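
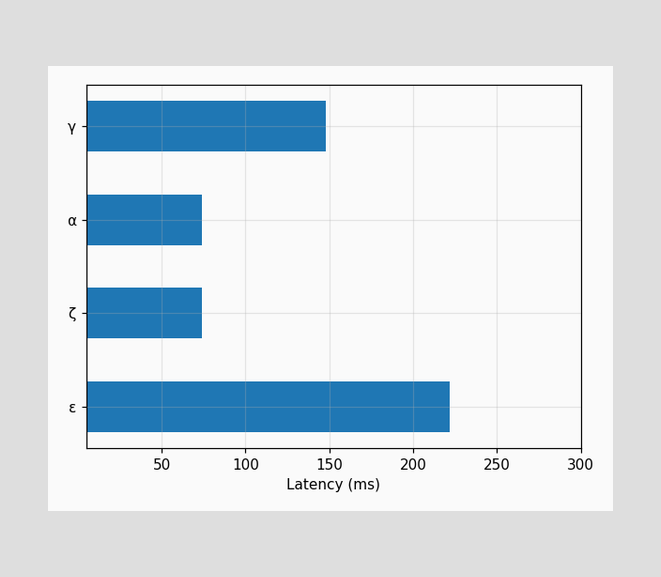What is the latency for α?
74ms

Reading along the chart's x-axis, the α bar reaches 74ms.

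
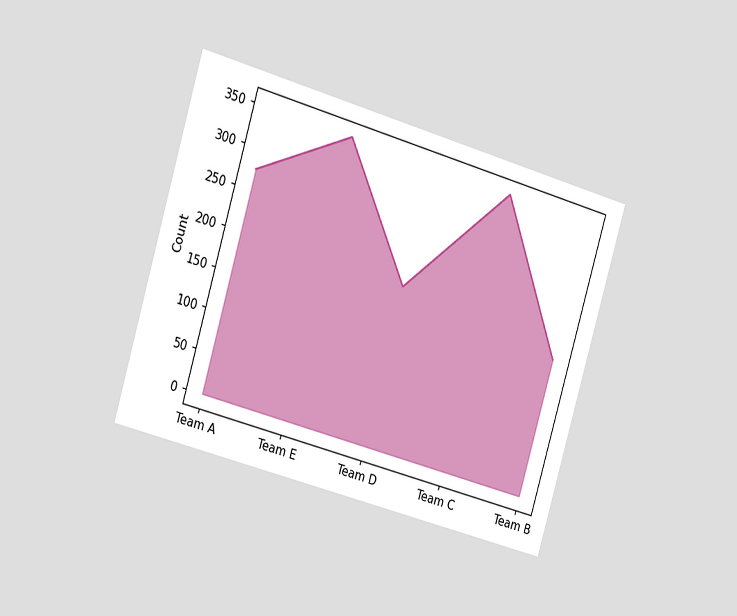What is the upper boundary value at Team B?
175

The chart is tilted about 16° clockwise and viewed slightly from the left. At Team B the upper boundary is at 175.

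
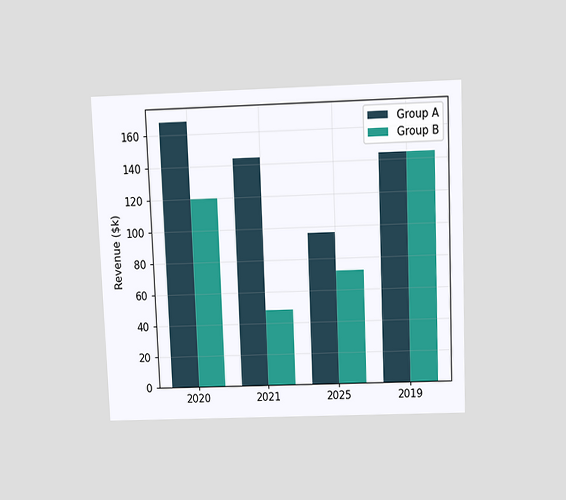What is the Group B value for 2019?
$144k

The chart is tilted about 2° counter-clockwise and viewed slightly from above. The Group B bar at 2019 reaches $144k on the y-axis.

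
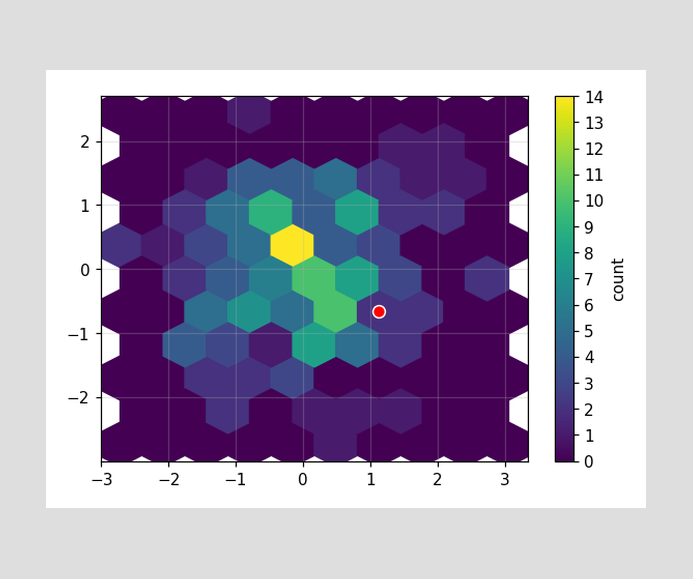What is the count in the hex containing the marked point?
2

The marked hex reads 2 on the colorbar.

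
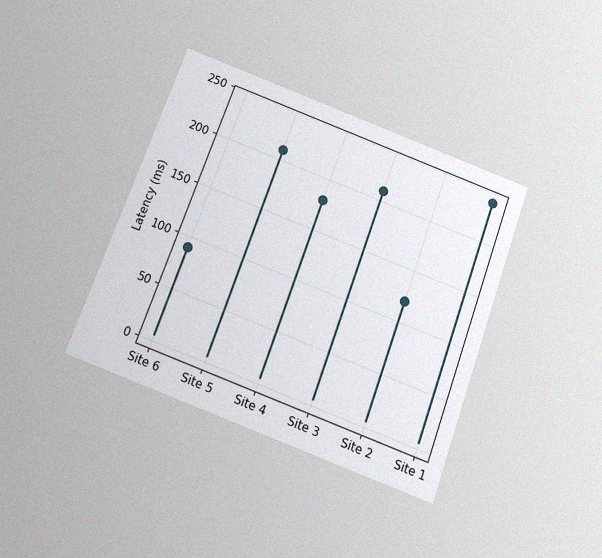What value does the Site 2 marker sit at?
120ms

The chart is tilted about 20° clockwise and viewed slightly from below, with some photo noise. The Site 2 marker sits at 120ms.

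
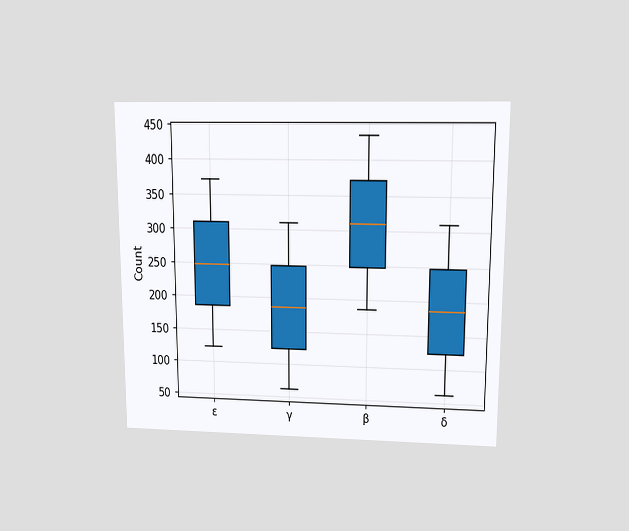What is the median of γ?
The chart is viewed at a slight angle. The median line in the γ box sits at 186.

186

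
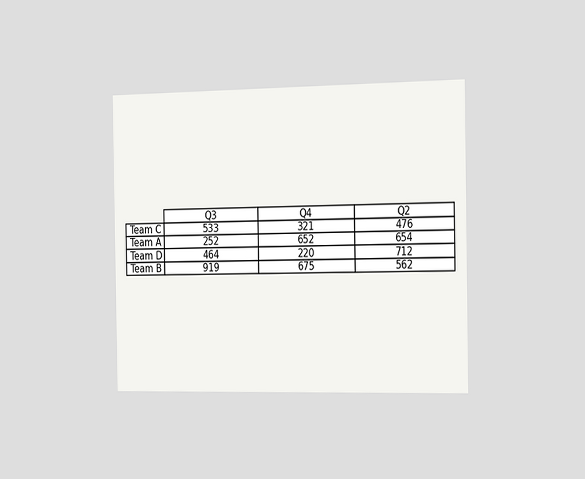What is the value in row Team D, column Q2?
The chart is viewed slightly from the right. The (Team D, Q2) cell reads 712.

712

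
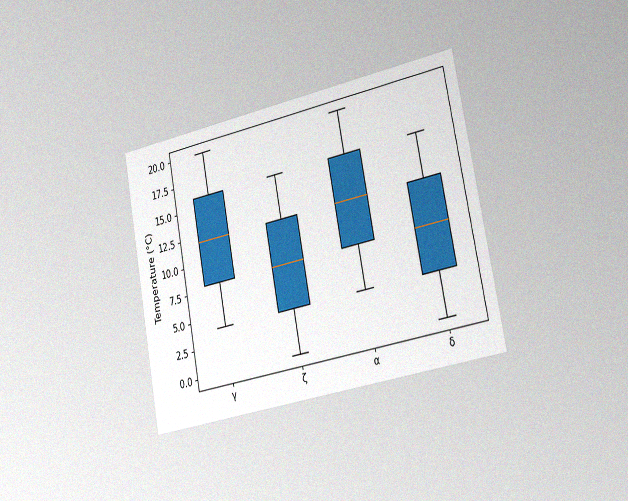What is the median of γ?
The chart is tilted about 11° counter-clockwise and viewed slightly from the right, with some photo noise. The median line in the γ box sits at 12°C.

12°C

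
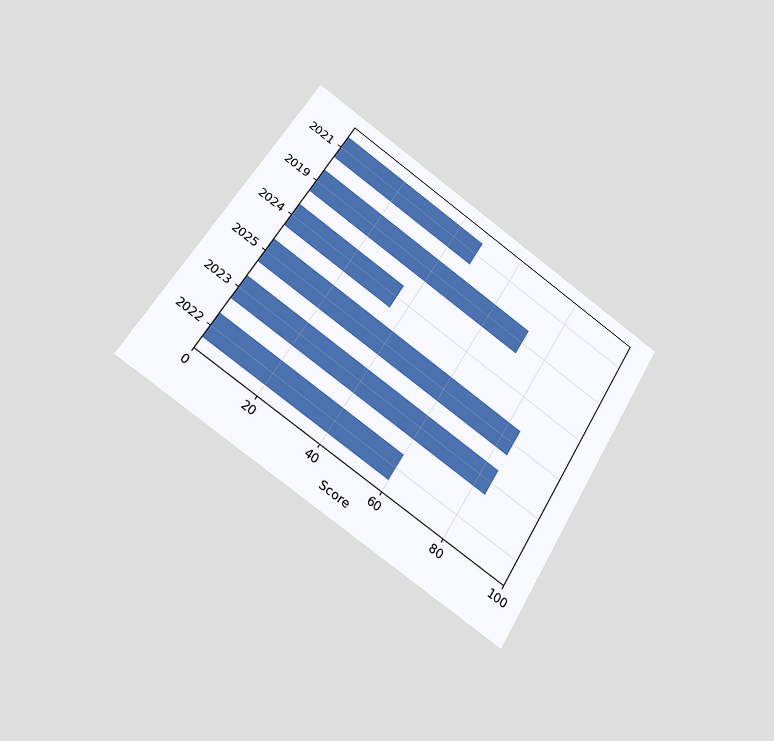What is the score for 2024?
The chart is tilted about 31° clockwise and viewed at a slight angle. Reading along the chart's x-axis, the 2024 bar reaches 36.

36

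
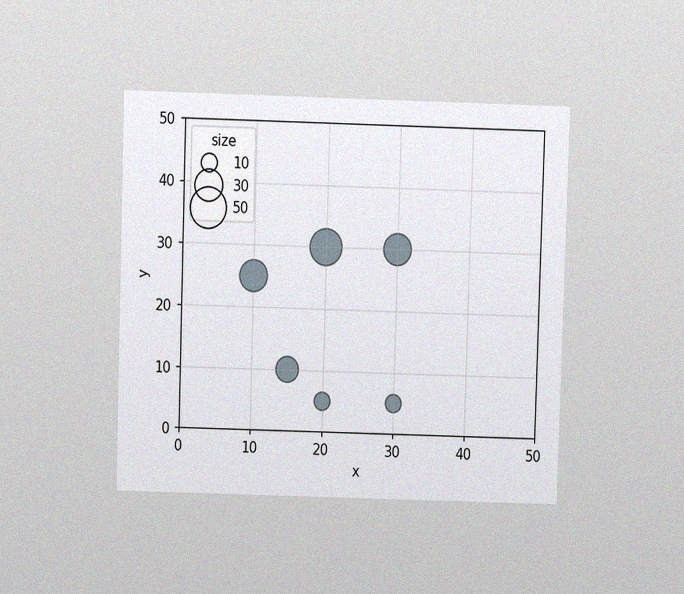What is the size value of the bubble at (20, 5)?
10

The chart is viewed at a slight angle, with some photo noise. Matching the bubble at (20, 5) against the size legend gives 10.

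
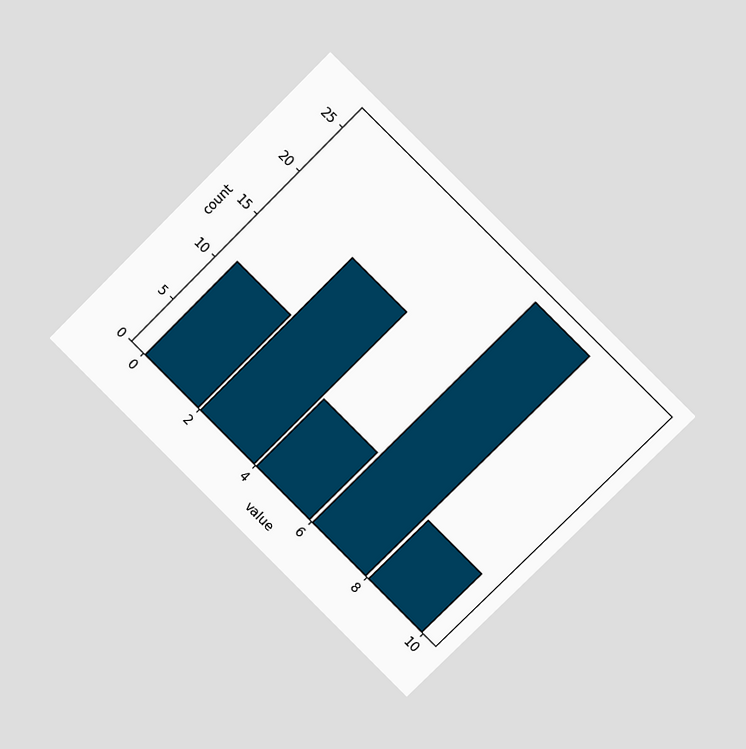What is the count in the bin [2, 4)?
The chart is tilted about 45° clockwise and viewed at a slight angle. The [2, 4) bin has height 18.

18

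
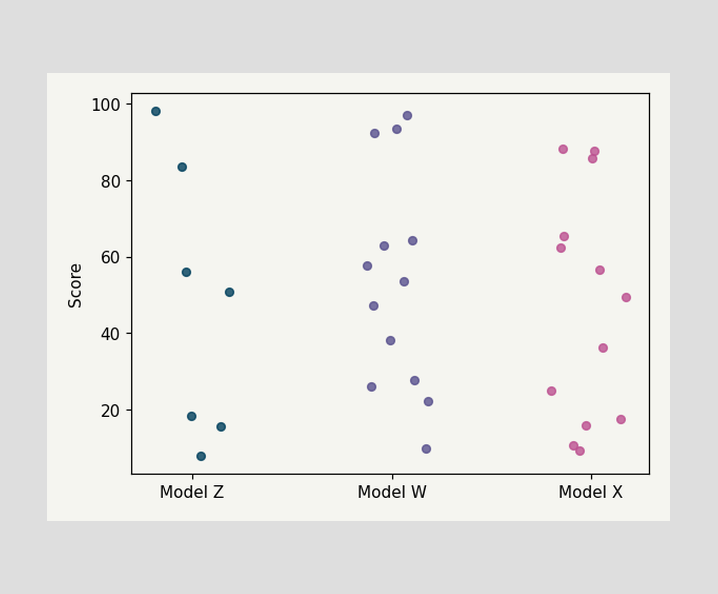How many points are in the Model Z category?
7

Counting the markers in the Model Z column gives 7.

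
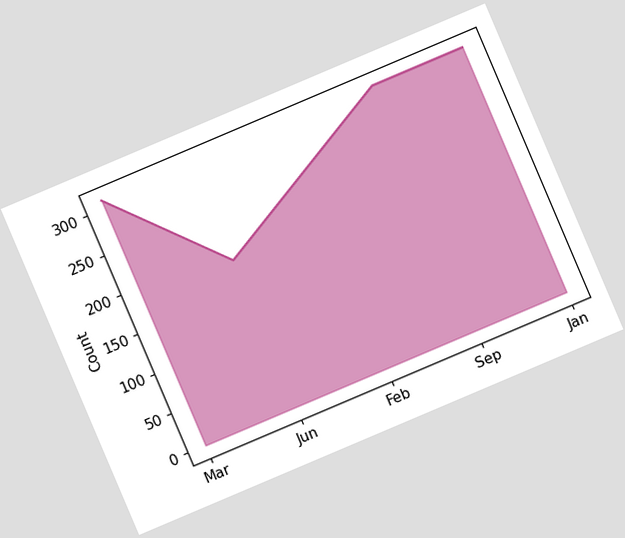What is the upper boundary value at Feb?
The chart is tilted about 23° counter-clockwise. At Feb the upper boundary is at 248.

248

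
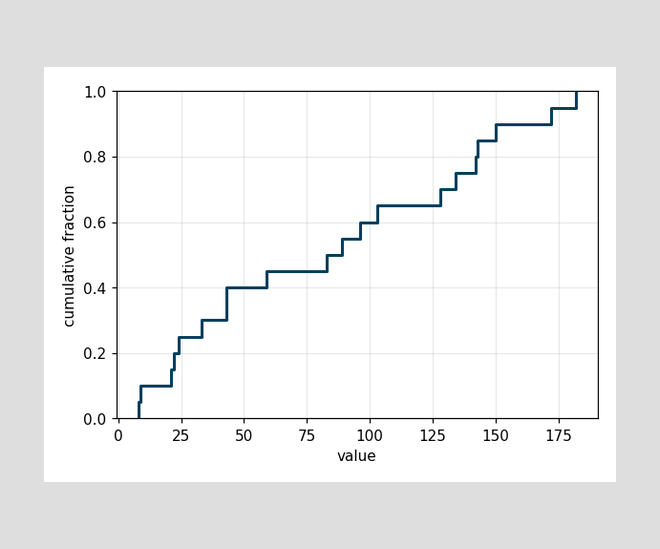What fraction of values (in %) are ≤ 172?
95%

At x=172 the ECDF step is at 95%.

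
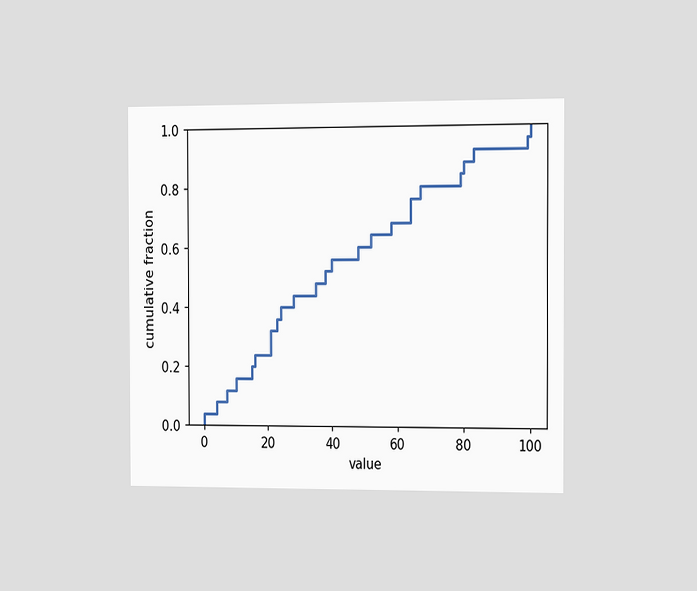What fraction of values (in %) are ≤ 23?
The chart is viewed slightly from the right. At x=23 the ECDF step is at 36%.

36%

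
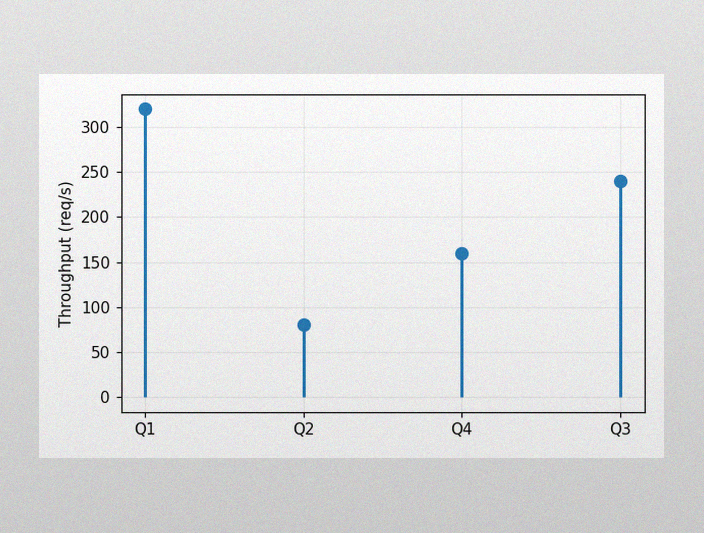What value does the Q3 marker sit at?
The image has some photo noise and uneven lighting. The Q3 marker sits at 240req/s.

240req/s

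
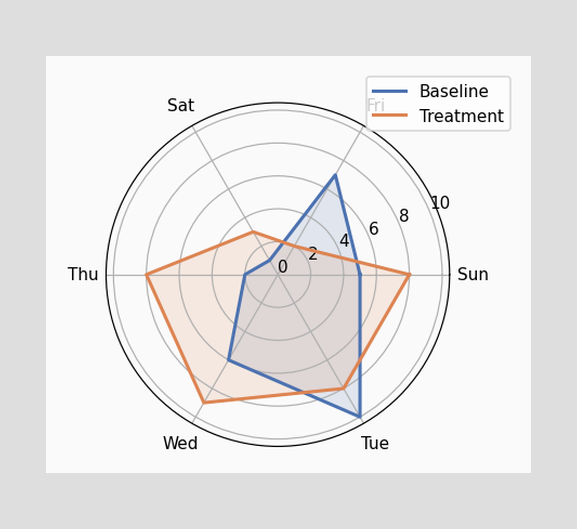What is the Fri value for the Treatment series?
2

On the Fri axis, Treatment reaches 2.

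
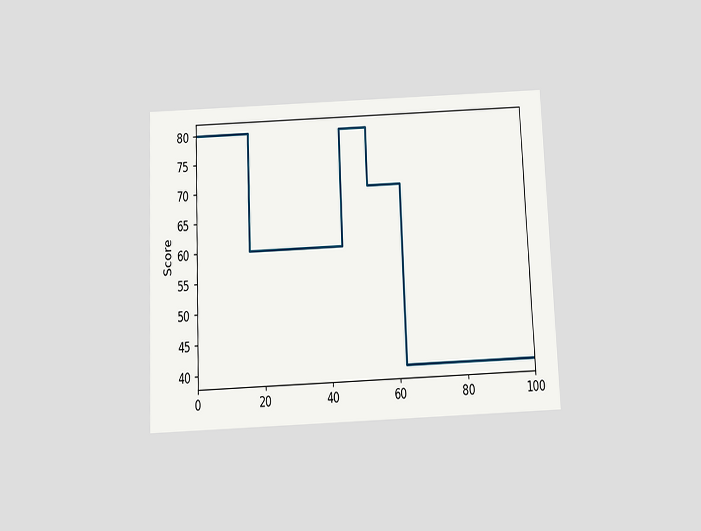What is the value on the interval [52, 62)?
70

The chart is tilted about 2° counter-clockwise and viewed slightly from below. On [52, 62) the step sits at 70.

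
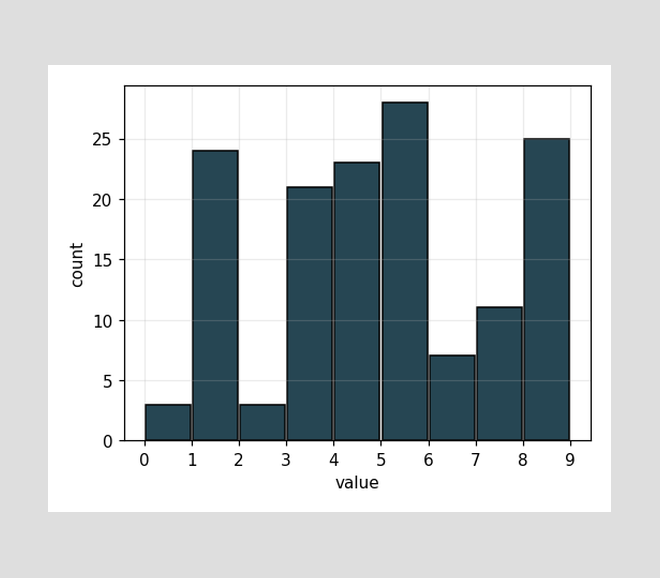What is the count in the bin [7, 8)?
11

The [7, 8) bin has height 11.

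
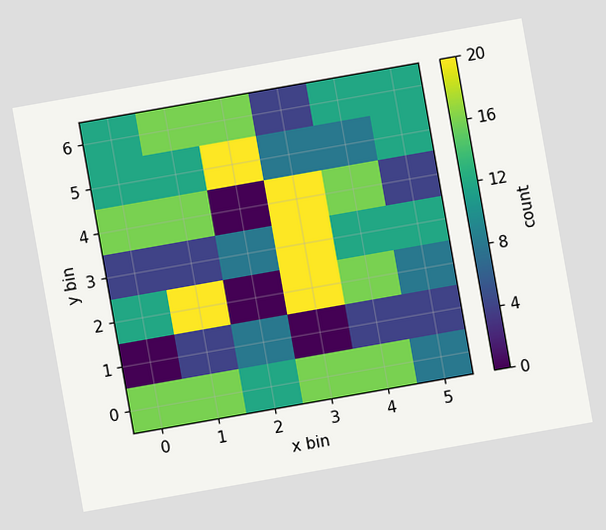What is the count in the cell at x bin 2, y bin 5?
20

The chart is tilted about 10° counter-clockwise. Matching the cell (2, 5) against the colorbar gives 20.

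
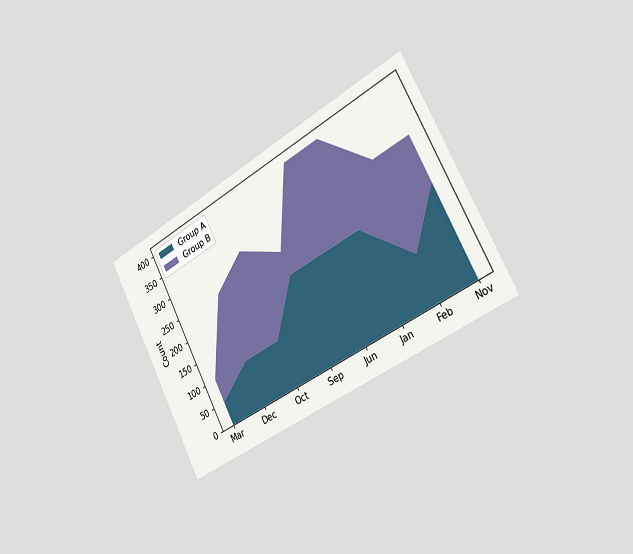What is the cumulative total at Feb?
300

The chart is tilted about 28° counter-clockwise and viewed slightly from the right. The stacked total at Feb reaches 300.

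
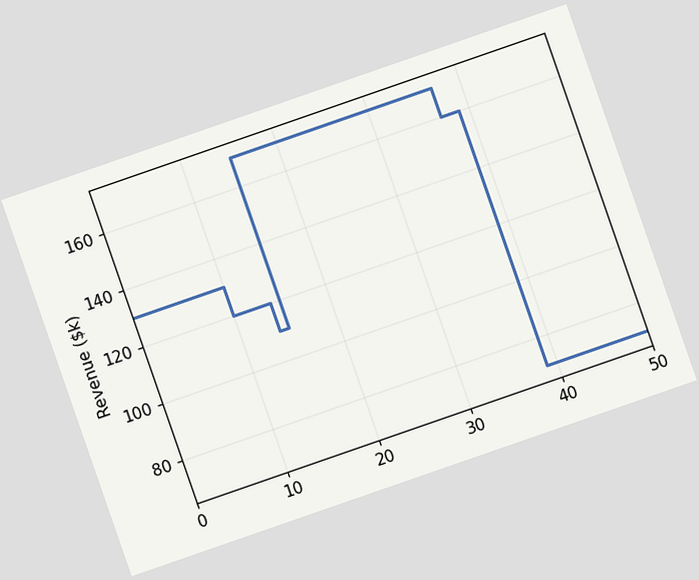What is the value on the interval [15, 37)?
$170k

The chart is tilted about 19° counter-clockwise. On [15, 37) the step sits at $170k.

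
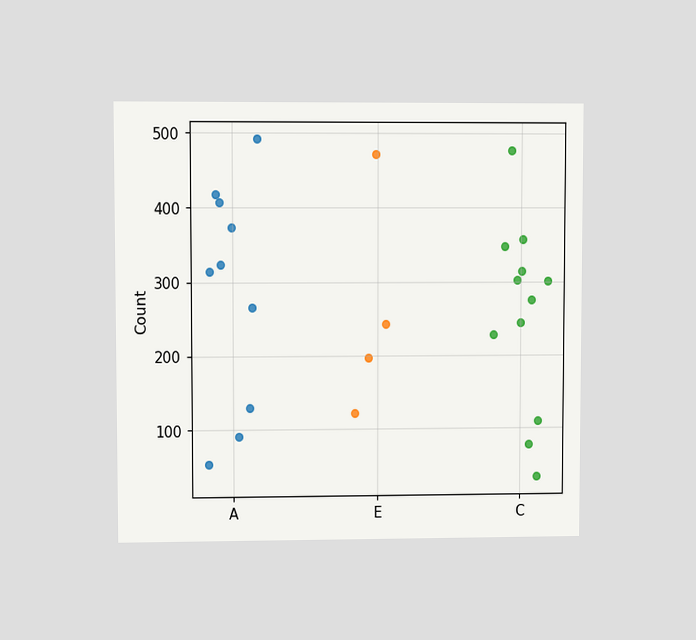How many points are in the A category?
10

The chart is viewed at a slight angle. Counting the markers in the A column gives 10.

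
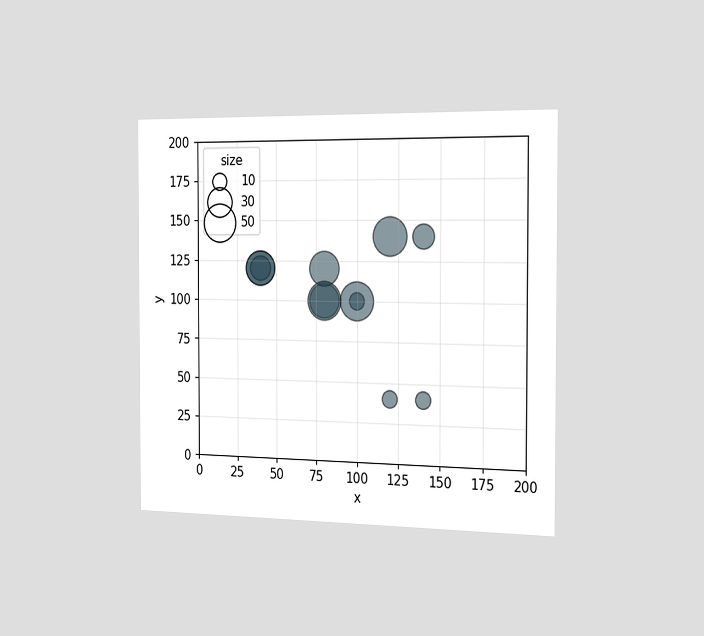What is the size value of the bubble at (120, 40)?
The chart is viewed slightly from the right. Matching the bubble at (120, 40) against the size legend gives 10.

10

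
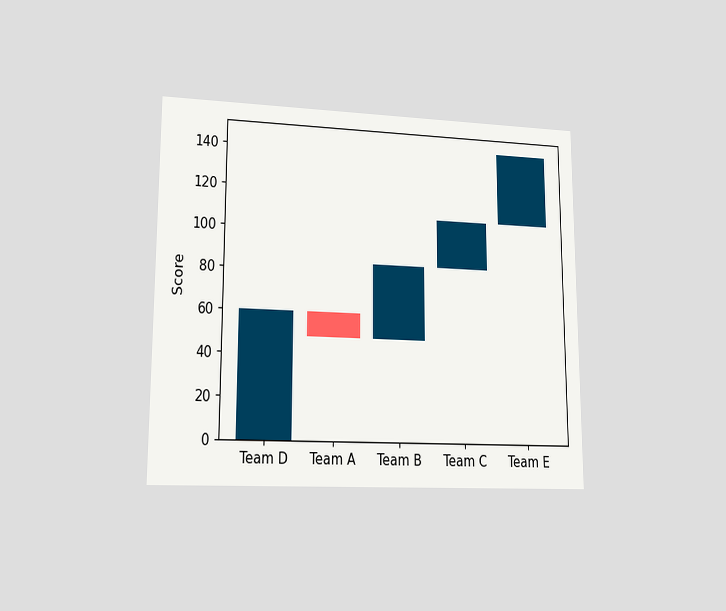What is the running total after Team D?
The chart is viewed at a slight angle. After Team D the running total reaches 60.

60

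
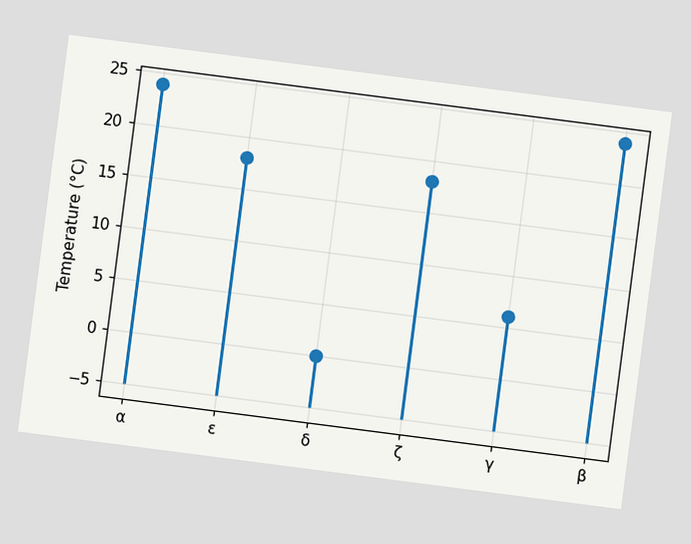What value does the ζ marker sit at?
18°C

The chart is tilted about 7° clockwise. The ζ marker sits at 18°C.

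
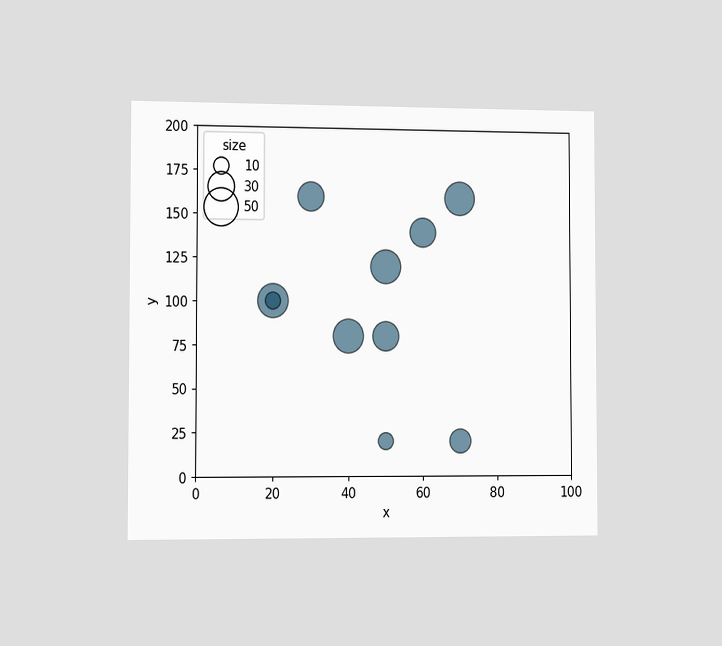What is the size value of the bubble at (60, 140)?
The chart is viewed slightly from the left. Matching the bubble at (60, 140) against the size legend gives 30.

30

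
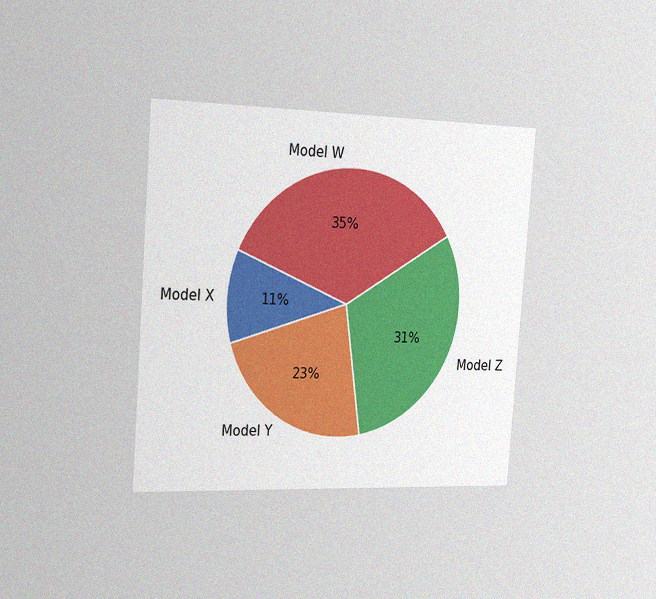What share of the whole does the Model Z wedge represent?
The chart is tilted about 4° clockwise and viewed slightly from the left, with some photo noise. The Model Z slice takes up 31% of the pie.

31%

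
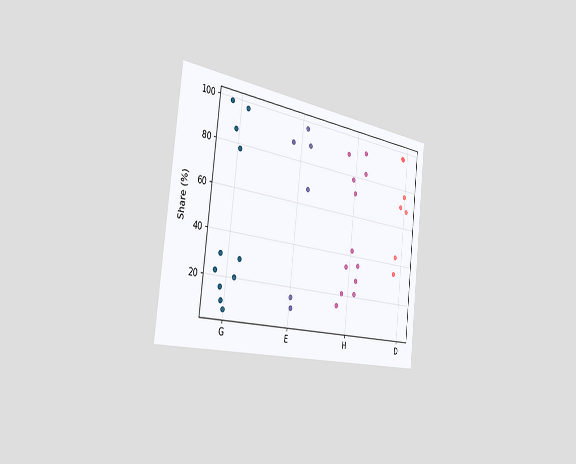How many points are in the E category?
6

The chart is tilted about 7° clockwise and viewed slightly from the left. Counting the markers in the E column gives 6.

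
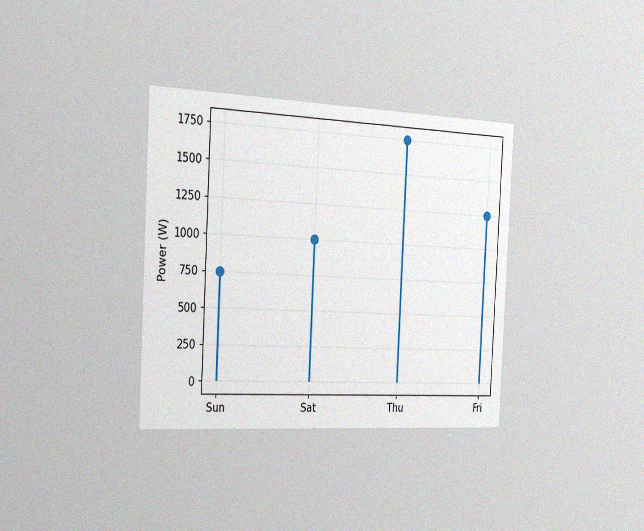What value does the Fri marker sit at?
1250W

The chart is tilted about 3° clockwise and viewed slightly from the left, with some photo noise. The Fri marker sits at 1250W.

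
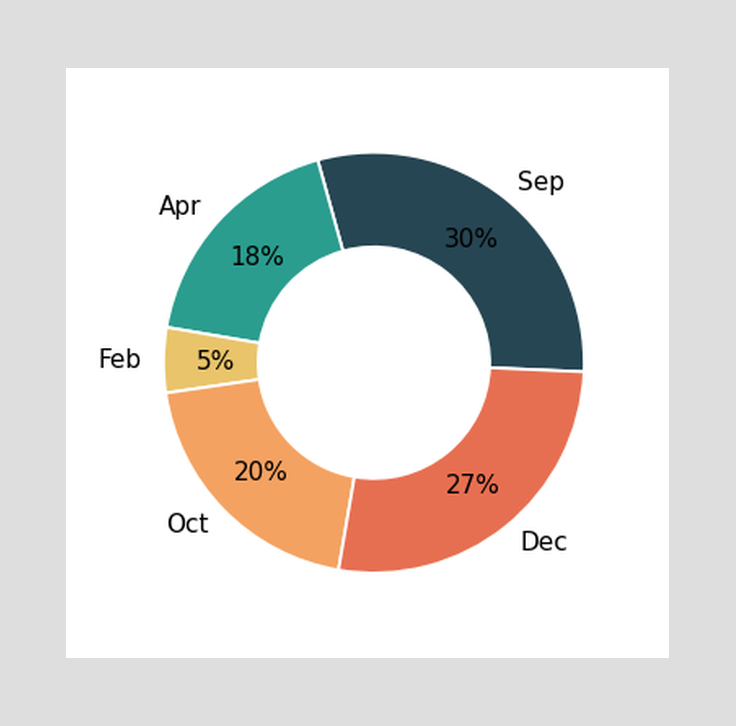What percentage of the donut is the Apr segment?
The Apr segment takes up 18% of the ring.

18%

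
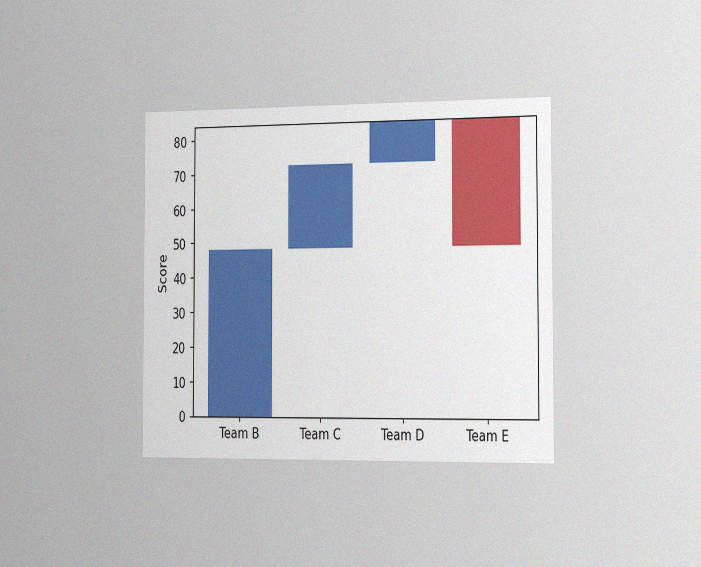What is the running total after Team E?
48

The chart is viewed slightly from the right, with some photo noise. After Team E the running total reaches 48.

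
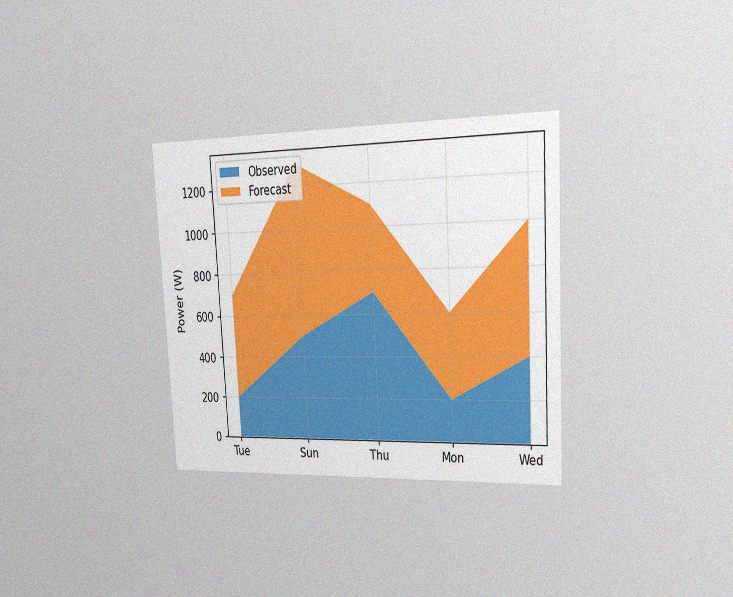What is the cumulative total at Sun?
1300W

The chart is tilted about 3° counter-clockwise and viewed slightly from the right, with some photo noise. The stacked total at Sun reaches 1300W.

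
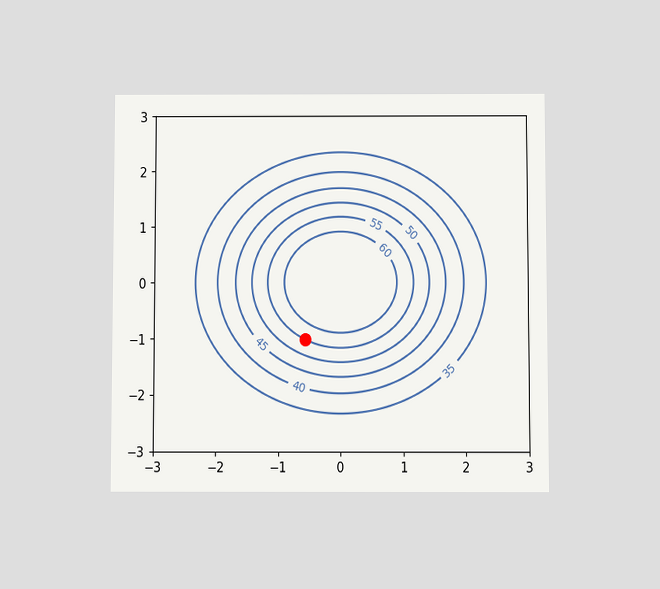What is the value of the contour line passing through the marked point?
The chart is viewed slightly from below. The marked point sits on the contour labelled 55.

55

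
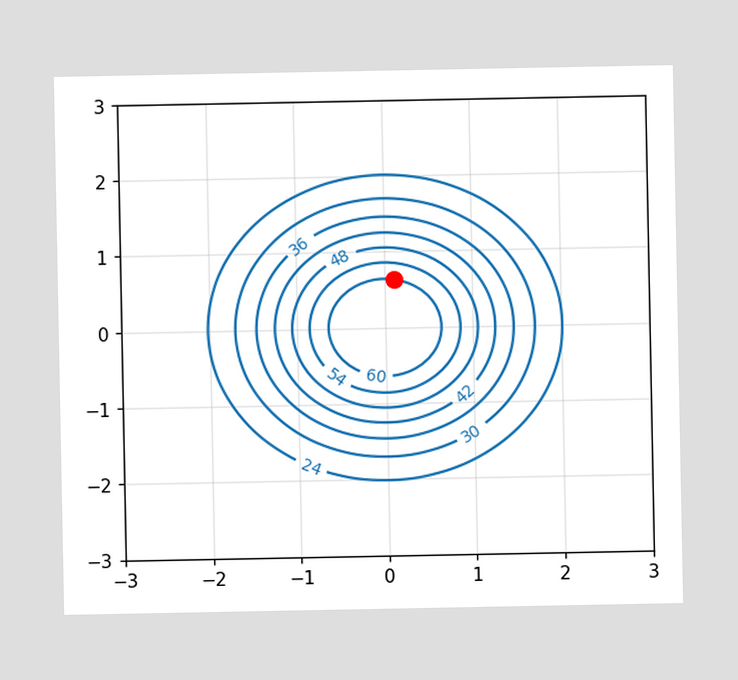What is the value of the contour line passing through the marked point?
The marked point sits on the contour labelled 60.

60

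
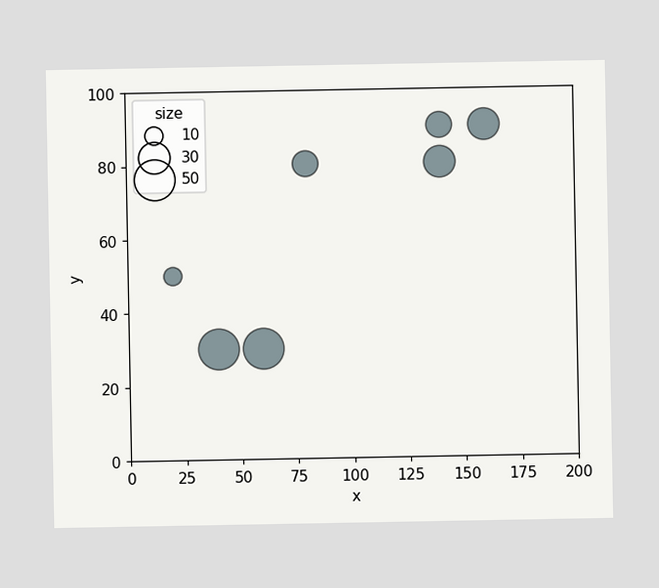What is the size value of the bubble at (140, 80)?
Matching the bubble at (140, 80) against the size legend gives 30.

30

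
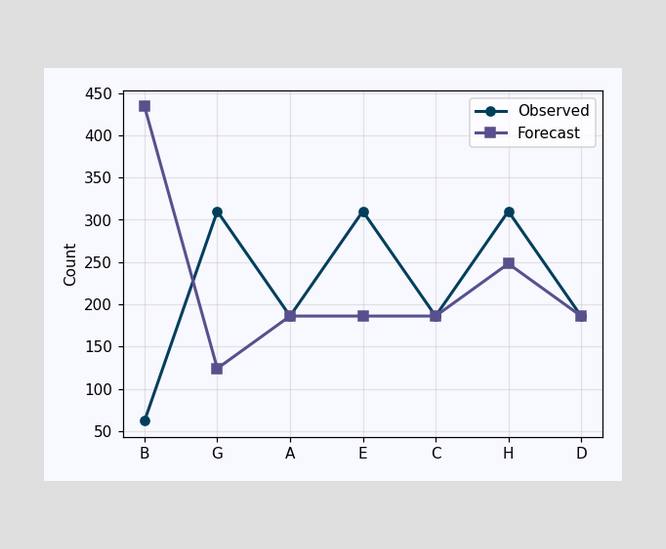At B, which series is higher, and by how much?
Forecast, by 372

At B, Forecast sits above the other line by 372.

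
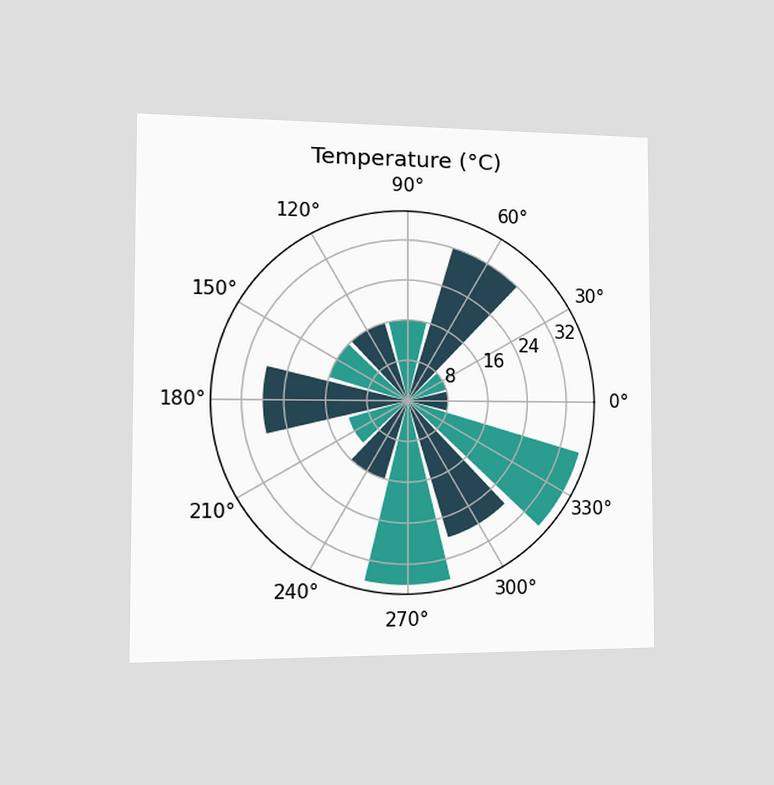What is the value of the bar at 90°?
16°C

The chart is viewed slightly from the left. The bar at 90° reaches 16°C on the radial axis.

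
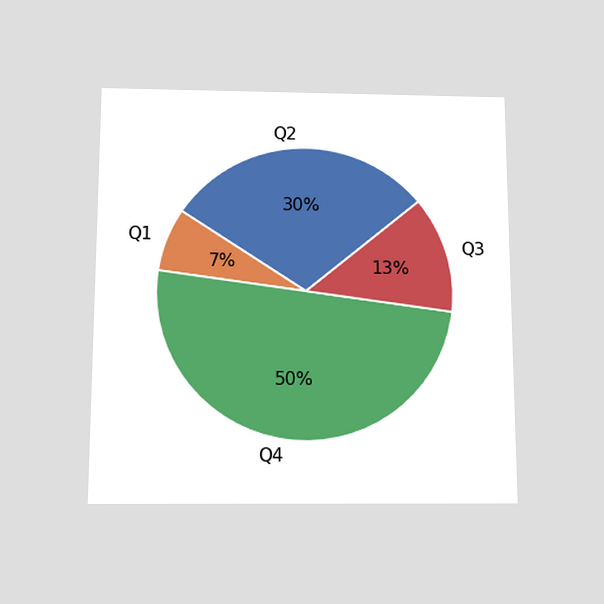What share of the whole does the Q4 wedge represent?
The chart is viewed slightly from below. The Q4 slice takes up 50% of the pie.

50%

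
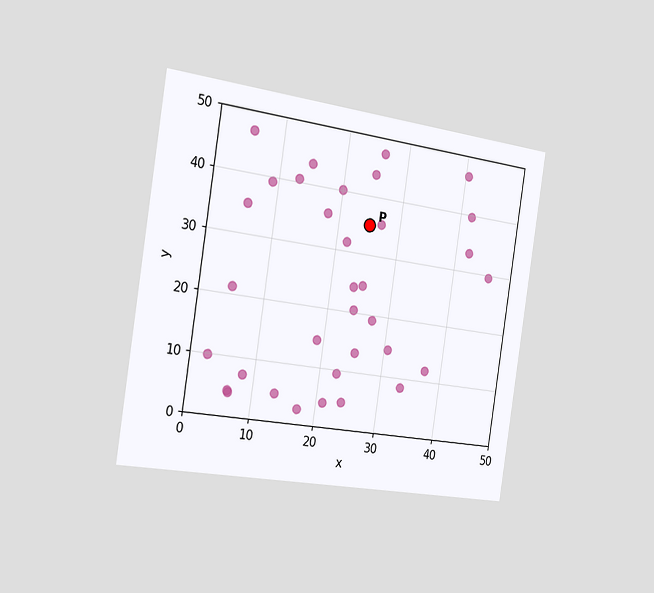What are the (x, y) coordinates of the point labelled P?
The chart is tilted about 9° clockwise and viewed slightly from the left. Following the gridlines from P to each axis, P sits at (25, 35).

(25, 35)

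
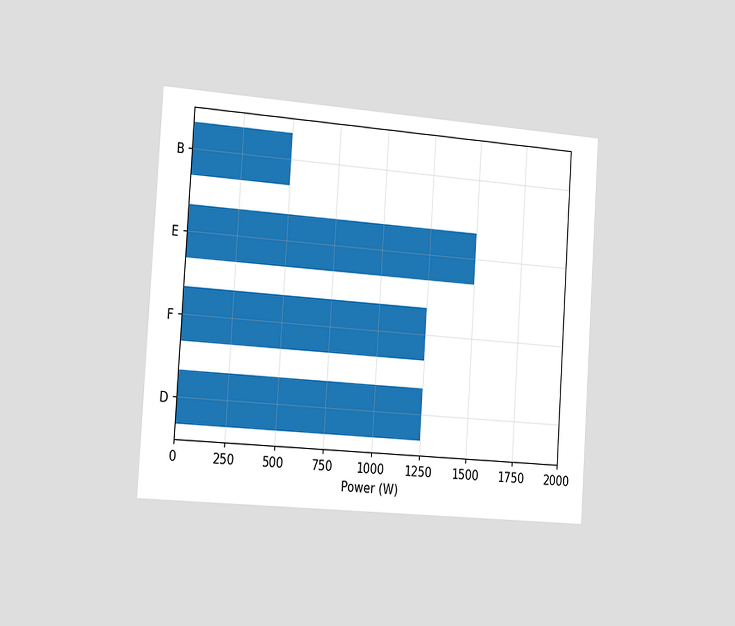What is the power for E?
1500W

The chart is tilted about 4° clockwise and viewed slightly from the left. Reading along the chart's x-axis, the E bar reaches 1500W.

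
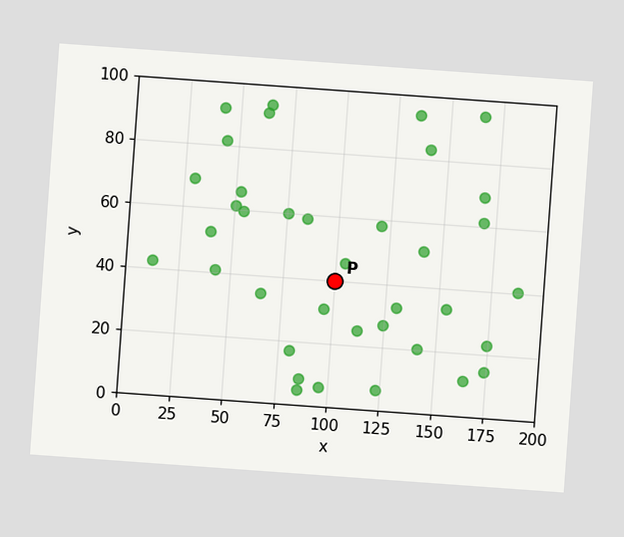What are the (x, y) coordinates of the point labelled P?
(100, 40)

The chart is tilted about 4° clockwise. Following the gridlines from P to each axis, P sits at (100, 40).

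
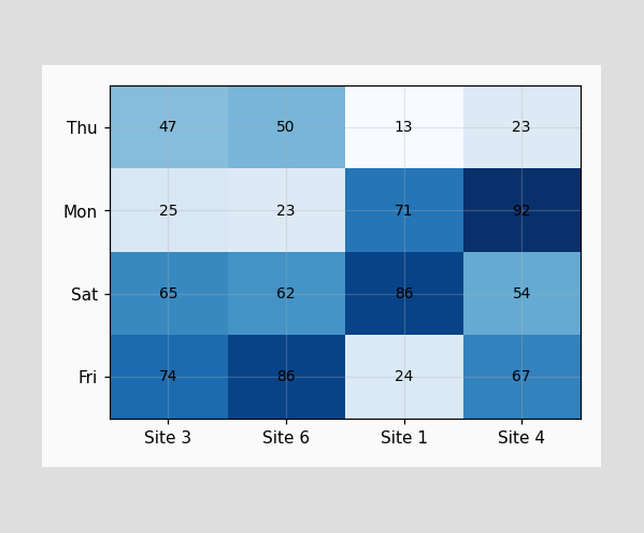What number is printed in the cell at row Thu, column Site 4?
The (Thu, Site 4) cell reads 23.

23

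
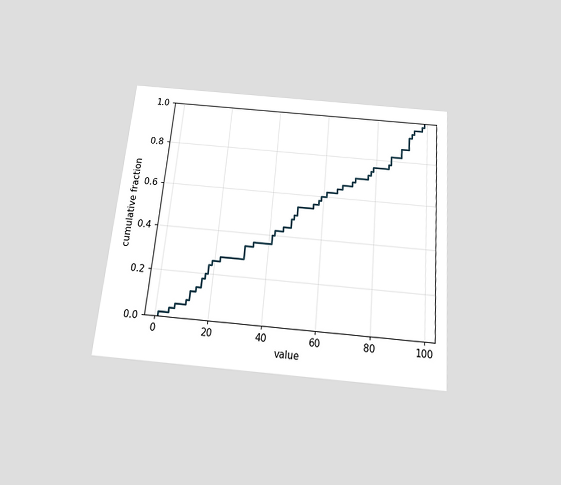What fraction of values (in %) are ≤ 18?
The chart is tilted about 5° clockwise and viewed slightly from below. At x=18 the ECDF step is at 24%.

24%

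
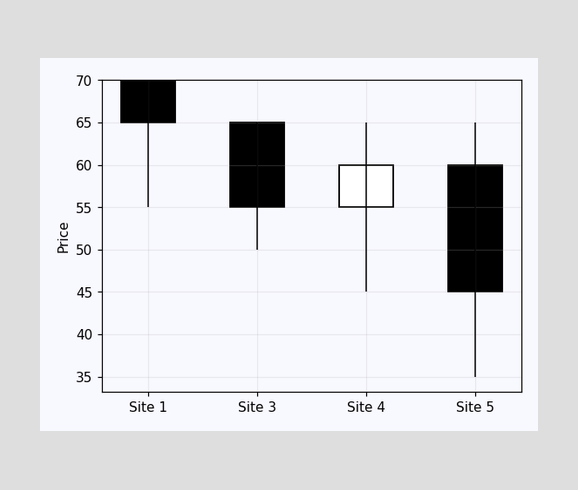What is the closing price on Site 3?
The Site 3 candle closes at 55.

55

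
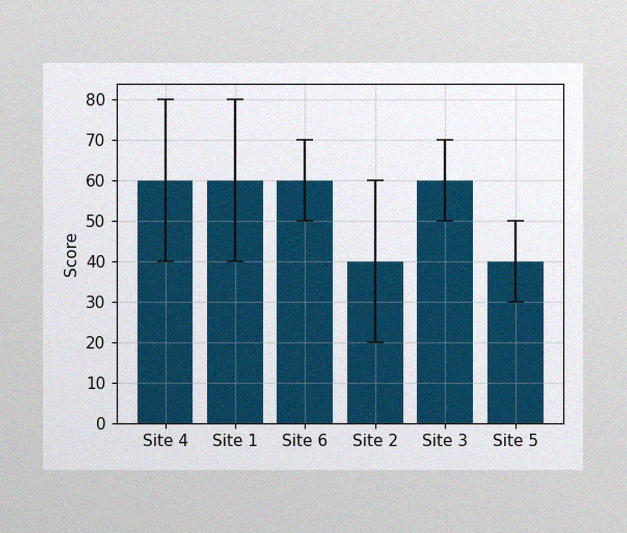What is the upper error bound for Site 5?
The image has some photo noise and uneven lighting. The Site 5 bar's upper whisker reaches 50.

50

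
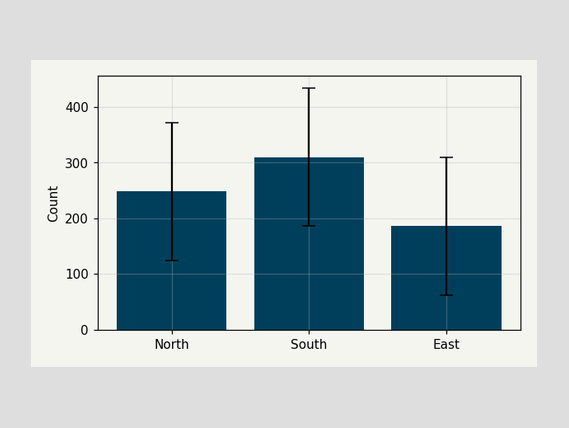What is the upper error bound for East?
310

The East bar's upper whisker reaches 310.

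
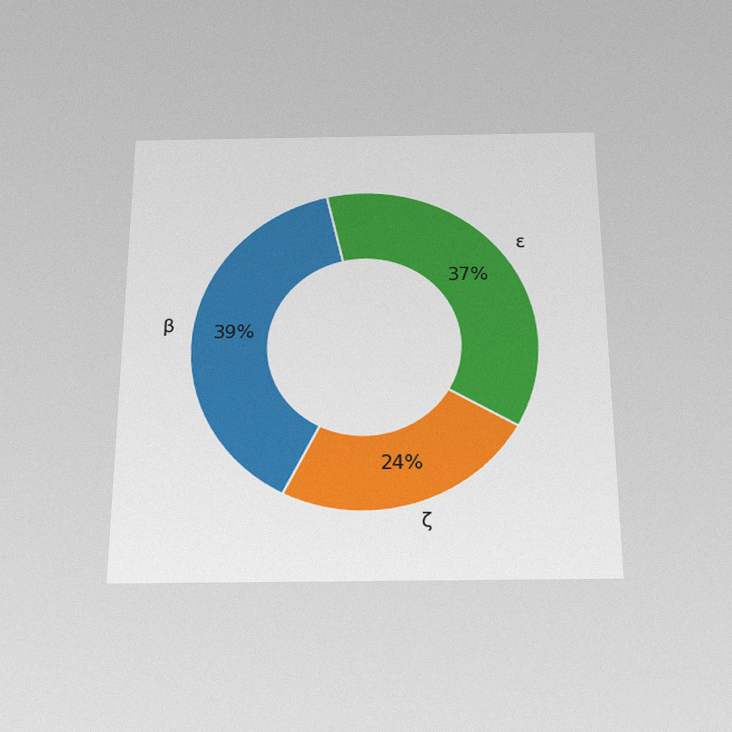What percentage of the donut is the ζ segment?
24%

The chart is viewed slightly from below, with some photo noise. The ζ segment takes up 24% of the ring.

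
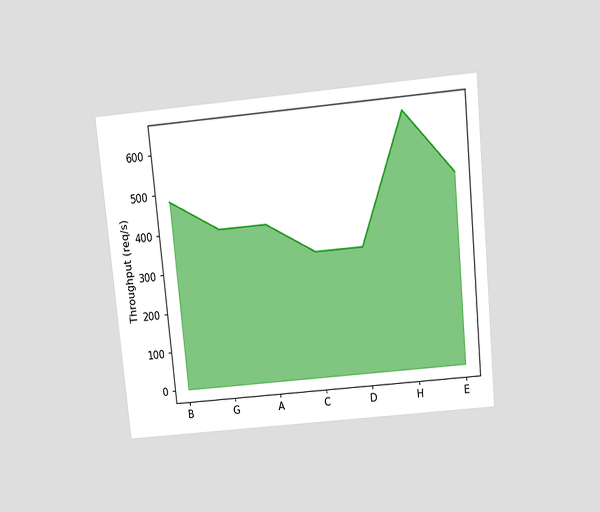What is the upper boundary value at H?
640req/s

The chart is tilted about 6° counter-clockwise and viewed slightly from above. At H the upper boundary is at 640req/s.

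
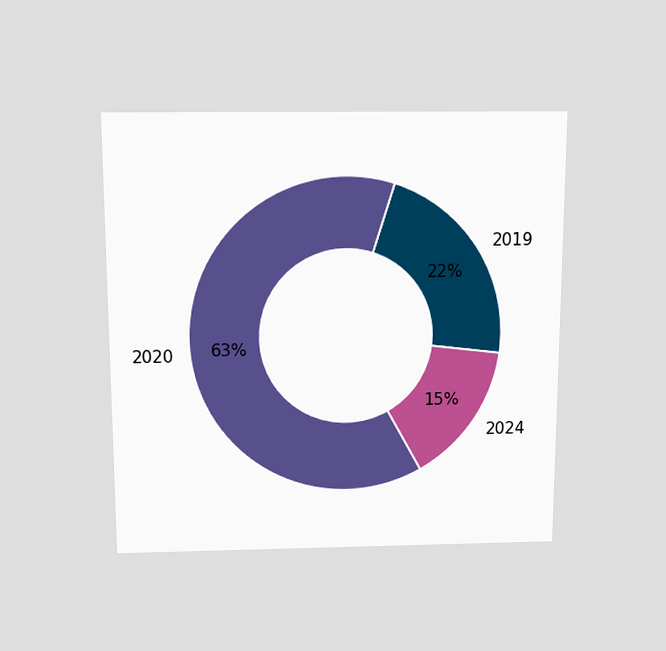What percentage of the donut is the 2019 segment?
The chart is viewed slightly from above. The 2019 segment takes up 22% of the ring.

22%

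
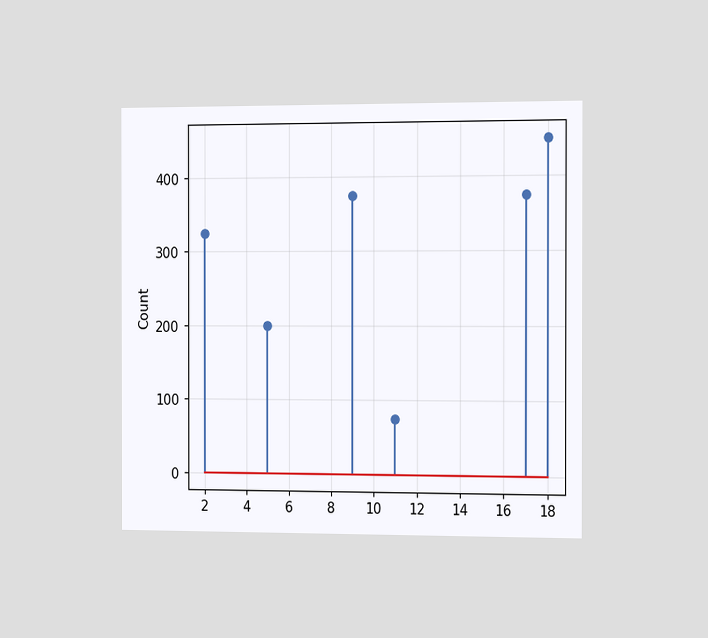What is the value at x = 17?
The chart is viewed slightly from the right. The stem at x=17 reaches 375.

375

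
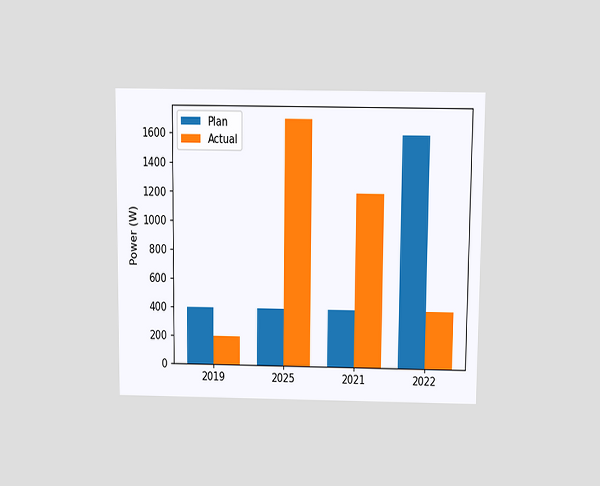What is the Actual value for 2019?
200W

The chart is viewed slightly from above. The Actual bar at 2019 reaches 200W on the y-axis.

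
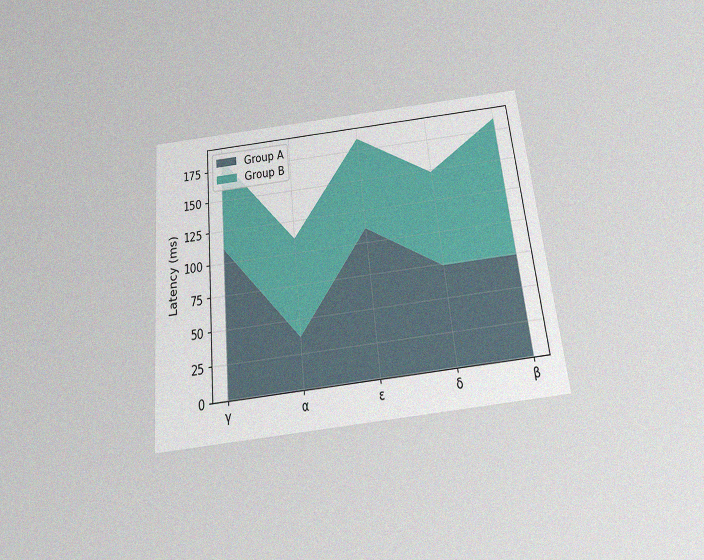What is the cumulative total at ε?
185ms

The chart is tilted about 6° counter-clockwise and viewed slightly from below, with some photo noise. The stacked total at ε reaches 185ms.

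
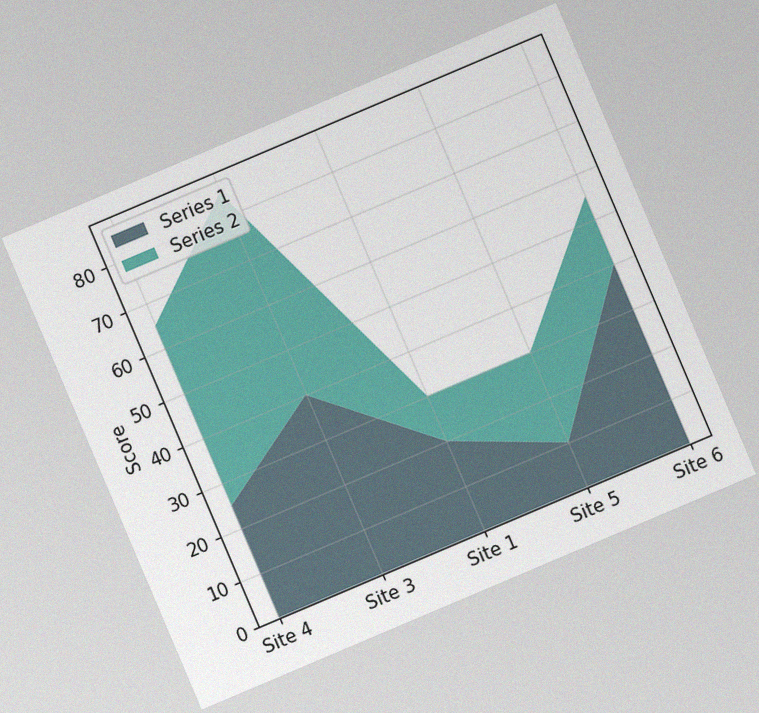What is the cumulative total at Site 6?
The chart is tilted about 23° counter-clockwise, with some photo noise. The stacked total at Site 6 reaches 55.

55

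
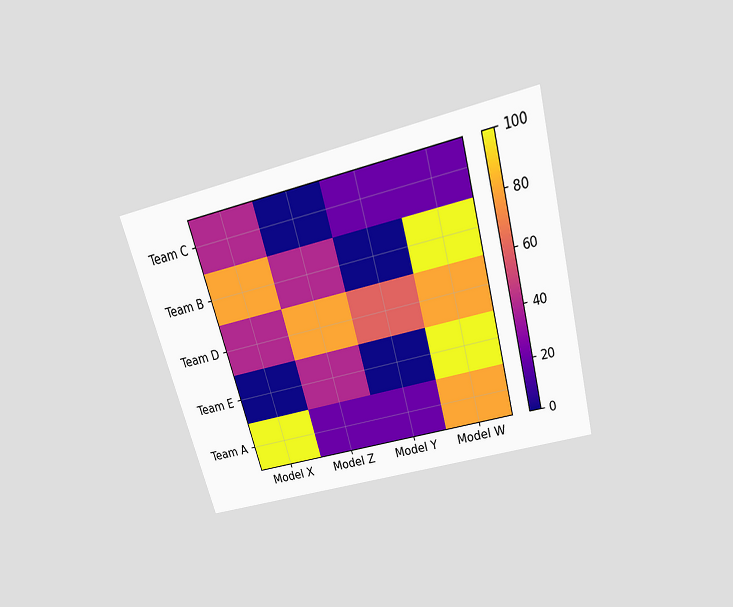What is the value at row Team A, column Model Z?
The chart is tilted about 15° counter-clockwise and viewed slightly from above. Matching cell (Team A, Model Z) against the colorbar gives 20.

20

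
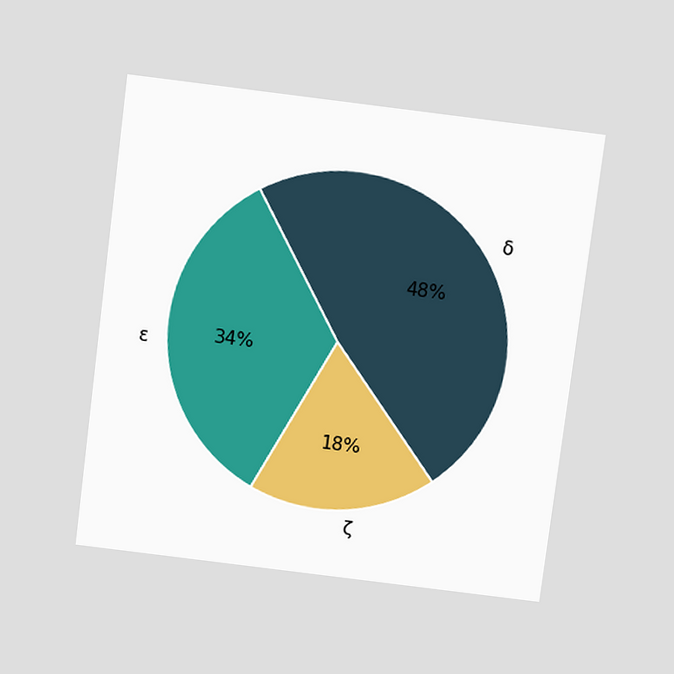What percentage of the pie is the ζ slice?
The chart is tilted about 7° clockwise and viewed slightly from above. The ζ slice takes up 18% of the pie.

18%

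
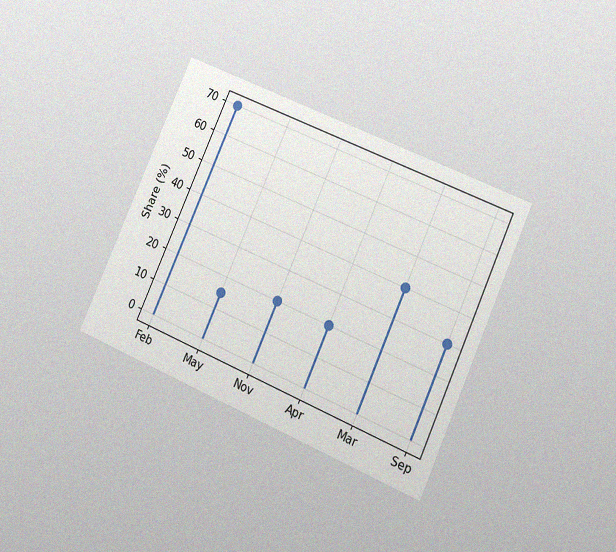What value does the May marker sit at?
15%

The chart is tilted about 24° clockwise and viewed at a slight angle, with some photo noise. The May marker sits at 15%.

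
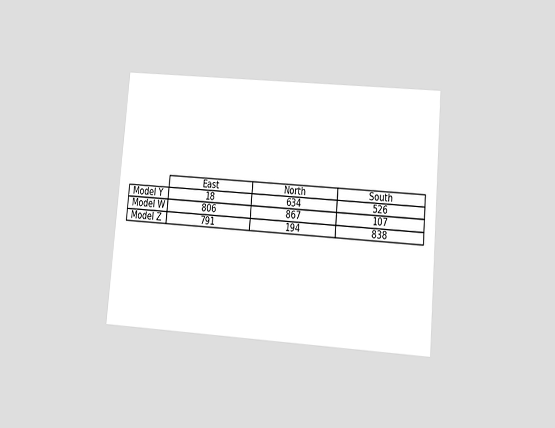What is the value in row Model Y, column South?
526

The chart is tilted about 5° clockwise and viewed slightly from below. The (Model Y, South) cell reads 526.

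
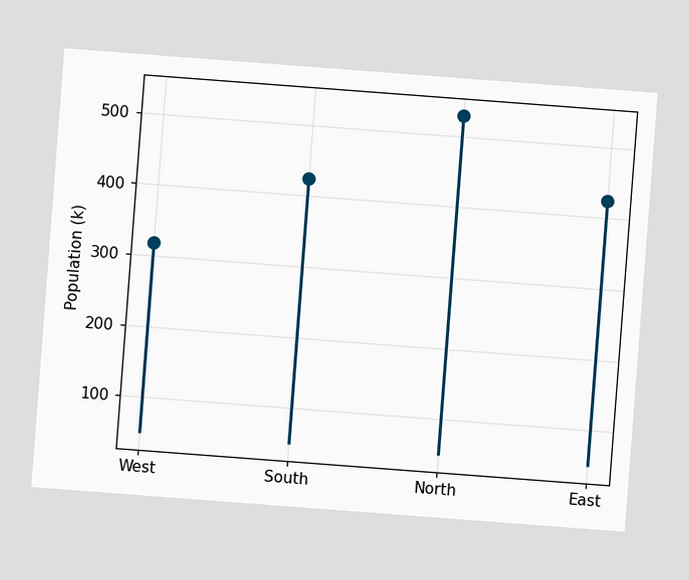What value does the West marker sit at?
The chart is tilted about 4° clockwise. The West marker sits at 318k.

318k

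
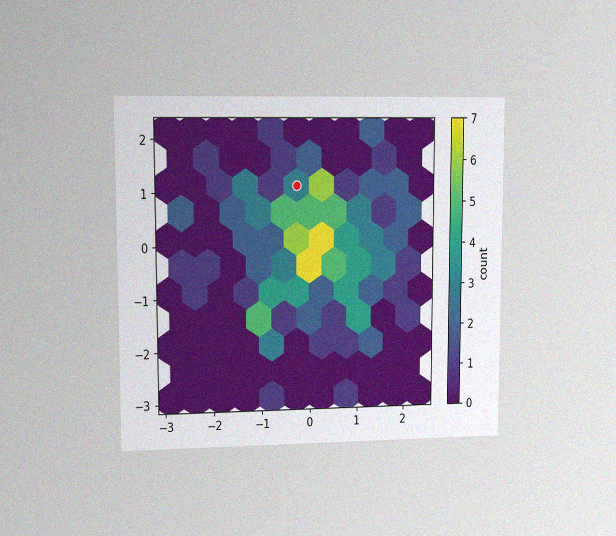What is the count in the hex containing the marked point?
The chart is viewed at a slight angle, with some photo noise. The marked hex reads 3 on the colorbar.

3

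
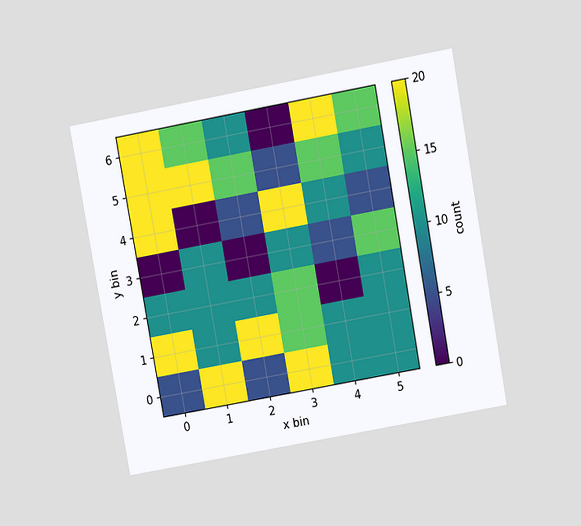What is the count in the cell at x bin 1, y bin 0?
20

The chart is tilted about 10° counter-clockwise and viewed at a slight angle. Matching the cell (1, 0) against the colorbar gives 20.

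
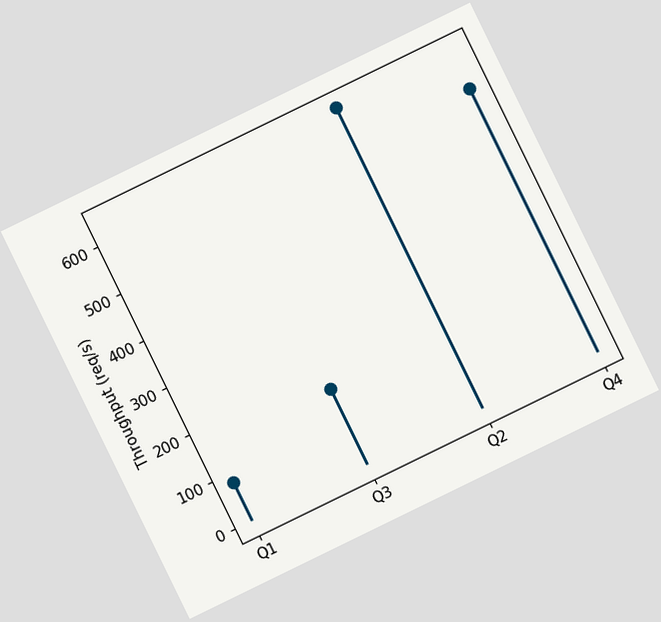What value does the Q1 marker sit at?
The chart is tilted about 26° counter-clockwise. The Q1 marker sits at 80req/s.

80req/s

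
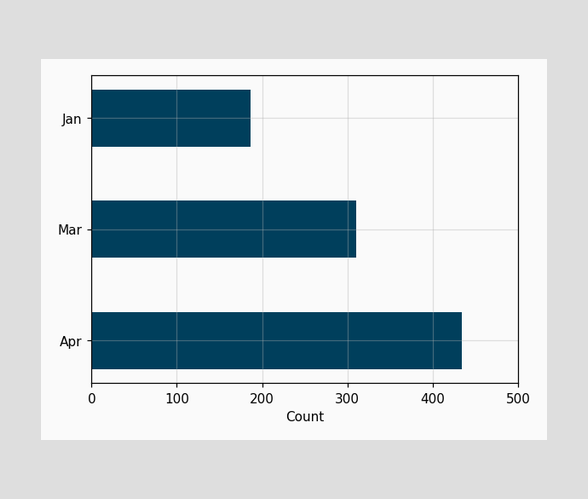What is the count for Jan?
186

Reading along the chart's x-axis, the Jan bar reaches 186.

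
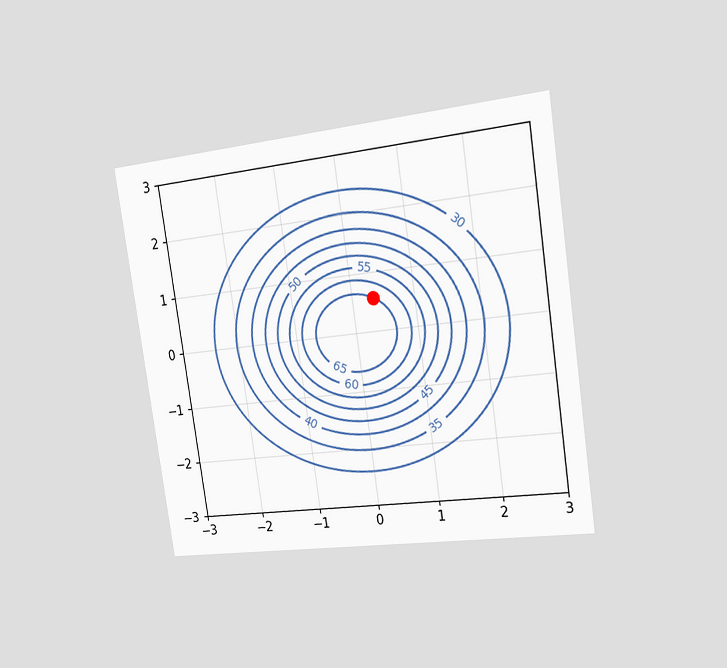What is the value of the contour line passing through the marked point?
The chart is tilted about 8° counter-clockwise and viewed slightly from the right. The marked point sits on the contour labelled 65.

65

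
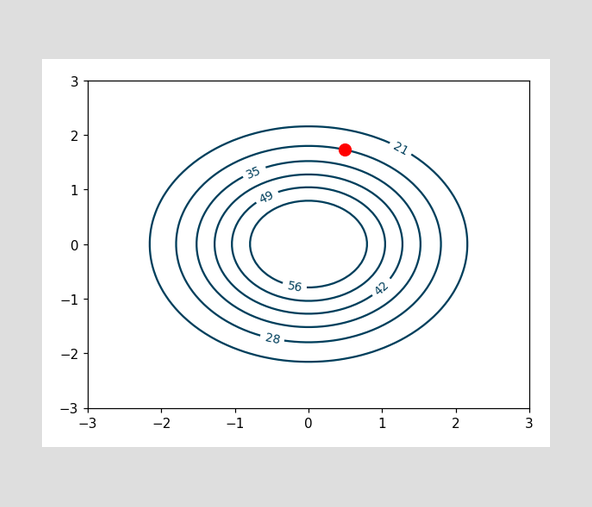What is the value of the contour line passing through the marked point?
28

The marked point sits on the contour labelled 28.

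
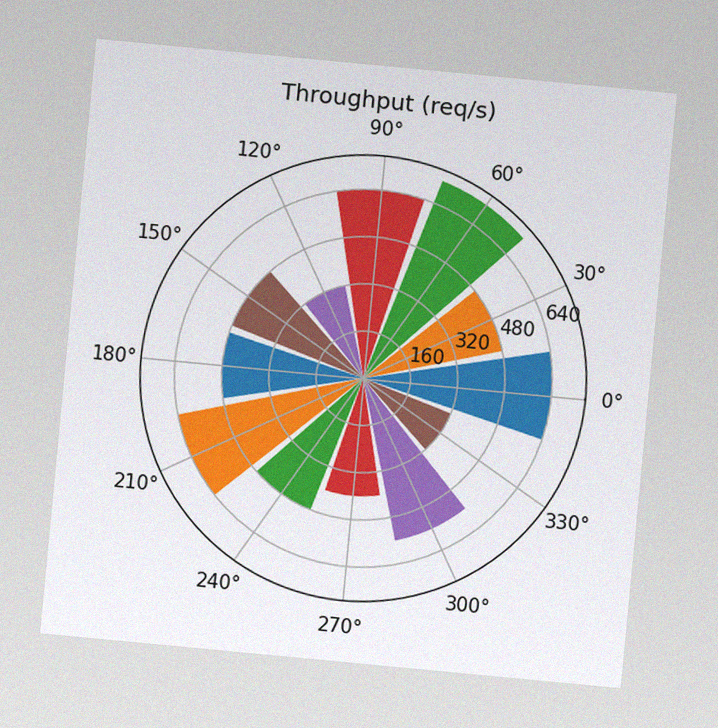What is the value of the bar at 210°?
The chart is tilted about 5° clockwise, with some photo noise. The bar at 210° reaches 640req/s on the radial axis.

640req/s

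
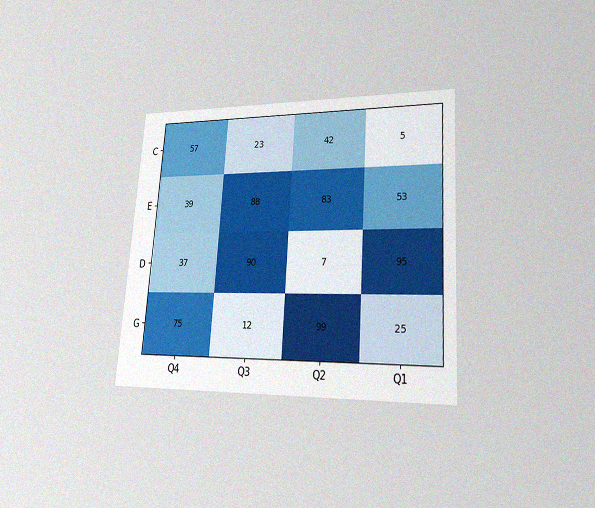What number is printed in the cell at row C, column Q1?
The chart is tilted about 4° clockwise and viewed at a slight angle, with some photo noise. The (C, Q1) cell reads 5.

5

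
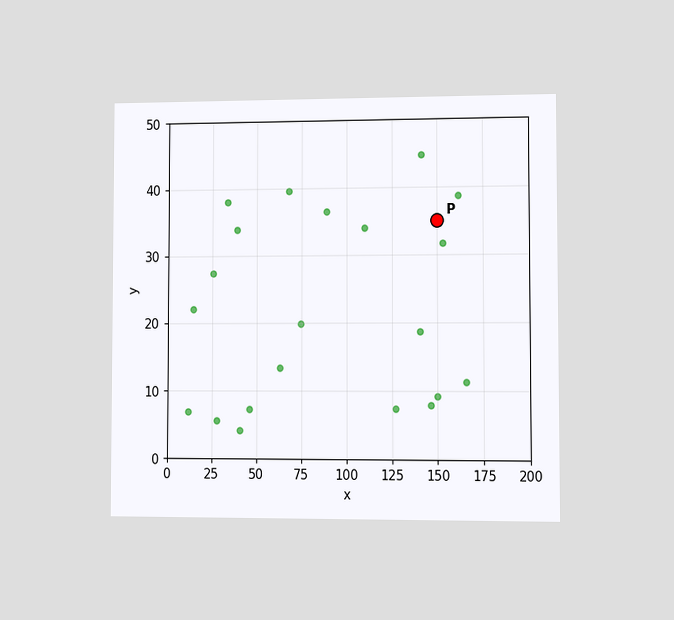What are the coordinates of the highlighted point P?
(150, 35)

The chart is viewed at a slight angle. Following the gridlines from P to each axis, P sits at (150, 35).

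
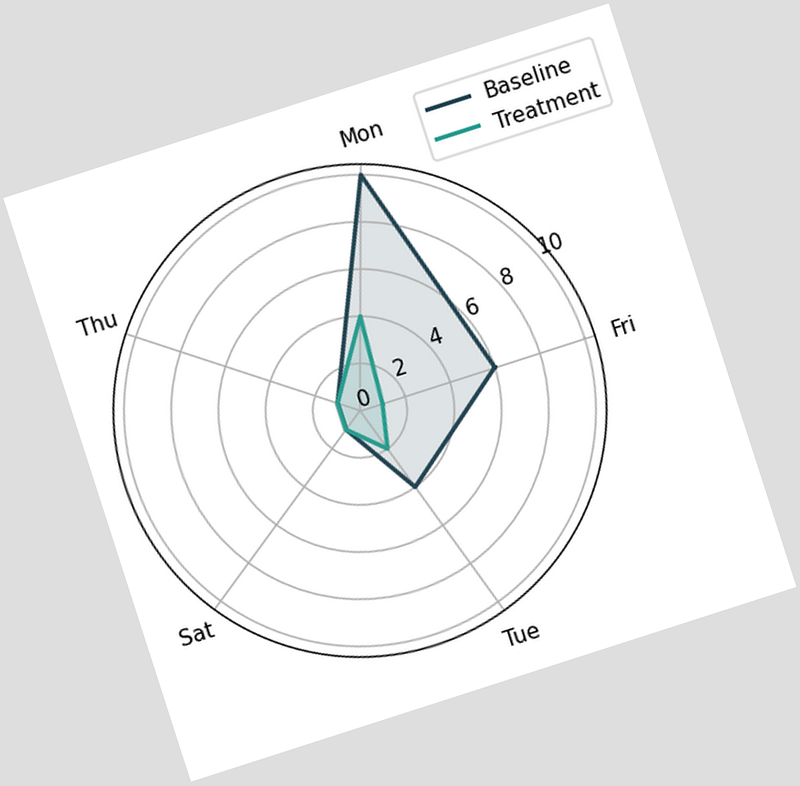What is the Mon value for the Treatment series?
The chart is tilted about 18° counter-clockwise. On the Mon axis, Treatment reaches 4.

4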